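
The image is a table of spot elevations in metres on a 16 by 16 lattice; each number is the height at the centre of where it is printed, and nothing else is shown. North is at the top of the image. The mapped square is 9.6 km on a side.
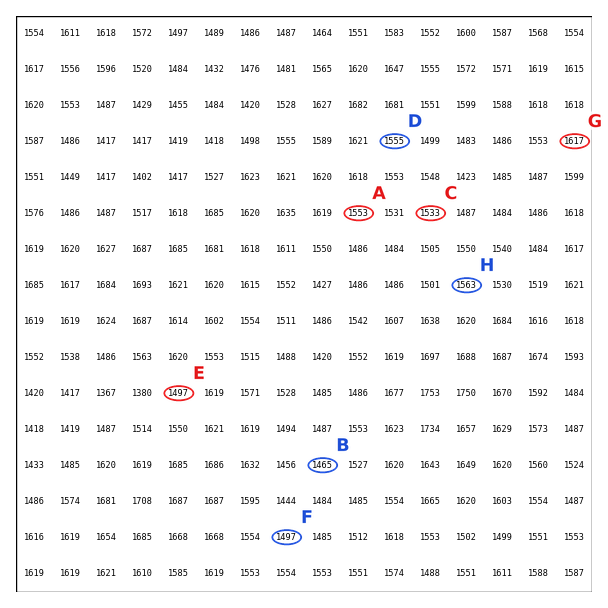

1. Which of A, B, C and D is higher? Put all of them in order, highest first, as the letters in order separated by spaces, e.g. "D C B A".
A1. D A C B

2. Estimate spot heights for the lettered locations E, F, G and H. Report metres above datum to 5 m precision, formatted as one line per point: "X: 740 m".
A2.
E: 1495 m
F: 1495 m
G: 1615 m
H: 1565 m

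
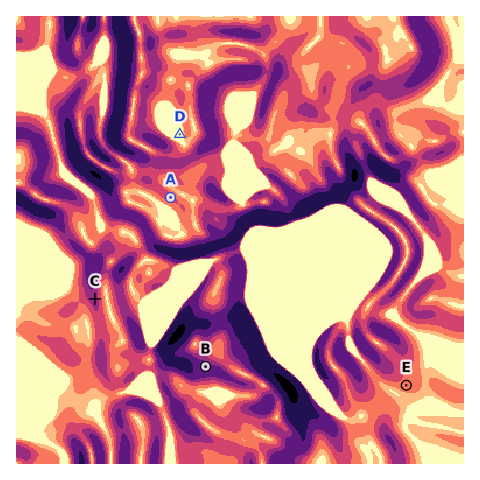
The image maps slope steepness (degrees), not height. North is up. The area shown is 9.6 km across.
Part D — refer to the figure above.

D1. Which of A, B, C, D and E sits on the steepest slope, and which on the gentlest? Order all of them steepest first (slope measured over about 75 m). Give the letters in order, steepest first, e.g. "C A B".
B C A E D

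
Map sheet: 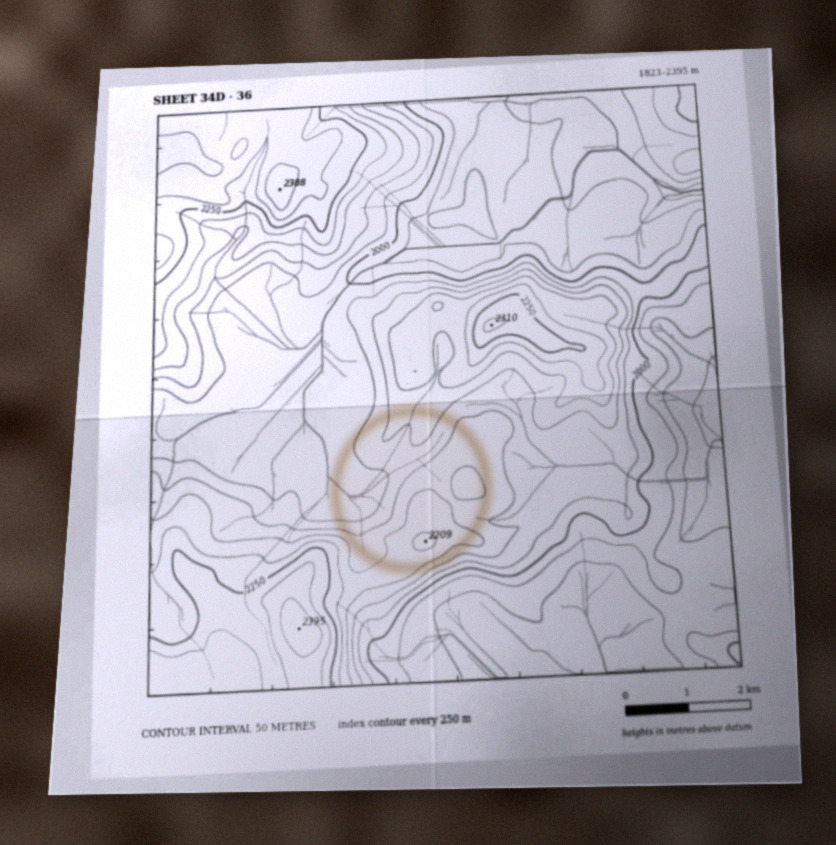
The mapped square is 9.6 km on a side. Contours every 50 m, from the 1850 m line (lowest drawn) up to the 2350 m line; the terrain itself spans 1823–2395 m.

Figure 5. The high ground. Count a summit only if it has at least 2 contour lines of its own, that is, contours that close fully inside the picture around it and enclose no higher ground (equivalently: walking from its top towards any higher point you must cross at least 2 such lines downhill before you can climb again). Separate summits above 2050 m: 1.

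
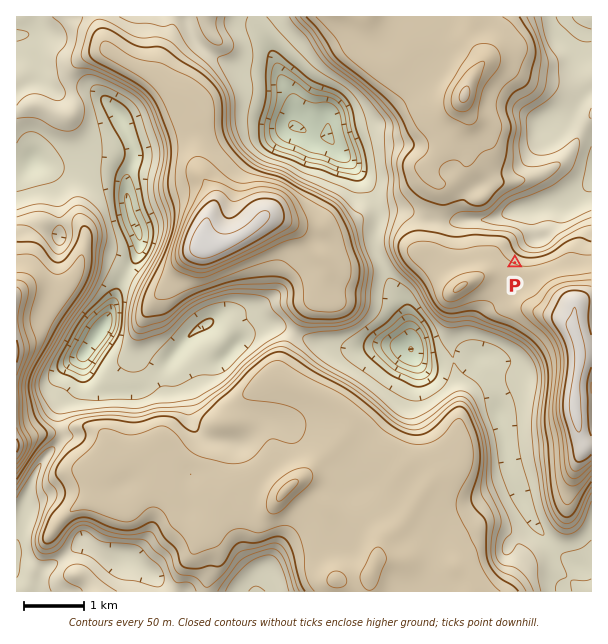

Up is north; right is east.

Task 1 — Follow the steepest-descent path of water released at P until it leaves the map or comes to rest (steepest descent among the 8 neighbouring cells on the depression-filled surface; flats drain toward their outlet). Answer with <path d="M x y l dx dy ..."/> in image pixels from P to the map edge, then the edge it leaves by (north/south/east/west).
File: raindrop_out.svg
<path d="M515 263l19-21 0-33 2-2 3 0 6-3 7 0 2-1 9 0 1-2 3 0 6-4 2 0 16-17"/>
exit: east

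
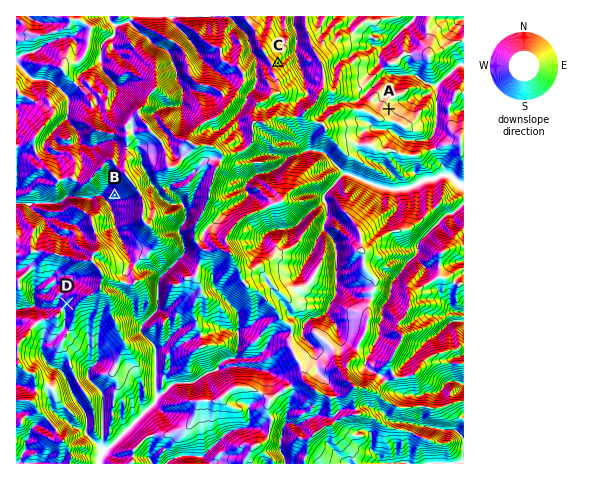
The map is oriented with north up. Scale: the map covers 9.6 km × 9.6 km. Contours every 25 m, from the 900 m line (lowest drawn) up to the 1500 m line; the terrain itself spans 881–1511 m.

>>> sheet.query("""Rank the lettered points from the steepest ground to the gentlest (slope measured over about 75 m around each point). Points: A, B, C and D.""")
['B', 'C', 'D', 'A']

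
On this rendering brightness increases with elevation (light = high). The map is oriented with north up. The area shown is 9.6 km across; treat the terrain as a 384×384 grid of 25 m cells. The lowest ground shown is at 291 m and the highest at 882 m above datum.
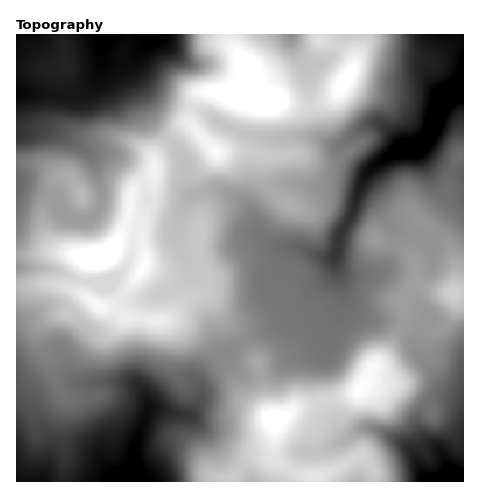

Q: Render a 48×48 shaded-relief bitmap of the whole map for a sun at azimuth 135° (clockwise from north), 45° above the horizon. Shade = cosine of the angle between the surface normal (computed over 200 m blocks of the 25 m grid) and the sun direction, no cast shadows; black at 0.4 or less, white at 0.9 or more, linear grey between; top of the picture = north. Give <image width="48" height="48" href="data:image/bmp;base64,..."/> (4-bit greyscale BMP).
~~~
<image width="48" height="48" href="data:image/bmp;base64,Qk32BAAAAAAAAHYAAAAoAAAAMAAAADAAAAABAAQAAAAAAIAEAAATCwAAEwsAABAAAAAAAAAAAAAAABEREQAiIiIAMzMzAERERABVVVUAZmZmAHd3dwCIiIgAmZmZAKqqqgC7u7sAzMzMAN3d3QDu7u4A////AKqpm7u7y5iZcxNnebuqqYeazLqszd3MzKq5m8u7u6iYdCRneKqaqYd4q7q7zNzMy5q6m7u6u6iIdDRWZomauph3aJqqvMu7uom7qru6u6d4dURFVWiau6qpdmiavMu7qomrq8y7vLdWdlREVVeKzLq7qGeb3czMuomru8zLvMhVZmVVVVaKzcurvLq97tzNzJmqu83czMplZ3ZVZUVpvcuqvO3e/9vN3JmZq8zd3MuHeZdVZkNFesuqq93e/+uszJmZmqvM3MyoirlkVlQzNYmZmbzN7/yrzJmZmambzLupibqGVmVUM1ZmZpu73v7LzJmZqqqqvLupmqqHd3d3VEVDEmm7vN7MzJmZqrvM3cuqq7qYiIiZdmZUECerqqvMzImaqqvN7turvMuZiImqmIiHQASaqZq7zImqqqq97ty7zNyqmHiaqZmYYgBIqqqrzJmqqZms7tzMzd27qYeJmZmZhSAlm6qrzZm7upmazdzMzd3Lu6mZmZmZl1M1iqqrzZmru6mpq8u7zMzLu6qpmZmZmIdmeamazZmJq6mrqaqZq7zLu6qpmZmZmYiIiaqZrKqYiZmaqZmHibu8y6qZmZmZmYiImaqZq6qqmYiImqqYiJq7zLqZmZmZmIh3iamIqpmqmYiIeLy6mZmrzLqZmamYiIh2eJh2iWd4iJqql5zLqZmavLqZmaqod3iHZ5l1Z2Z3iJvdyHrMqpmaq7qpmZqpdomYd4mGZ3iJiIm+/Hi7qZmqmqqpmZqpZXmqiJmXd2d4d2VYzZiqqZqrqqqqmavLdGmqmJmYiERWVDISe6mqmZq8yqqqqrvdk0eqmZmZmERmVEMQOaq7qZm8y6qqu7zesxWJmZmZmVVod3dBJ6q8qYmszLqqu8zf5wJ4mZmZmVV5maqEFqq8uYirzLqZq7vO/CFXiZmZmVV5maumJKqsuoiau7qZmqqs7mFGeJmZmWVpmJunM5qsy6maq6qZmZmr3pIkZ4iZmnZomImXMnqsy7uru7qqmaqr38QSRniImodniZmGQkisy6vMzLu7u7u7zughFFZnmoh2d4iGUyWLypm83Lu7zMzLzv1yASM1inZmZniHZTR6upib3Lqqu7zLrf/pQiECaEREVniIh1VpqpiJu6mZmau7mt//uXQANlVVZneIdlRGmomYiZmZmZrMyZzv7cowFHd3d2ZWVUQ0eZmYiau7u7zN7bm97d2BFHd3dlMzM0VCNomqqrzN3czd7/283d60I2ZmZlQzM0RCFIq7qrvN7cu87//szd3HInZnd3dUQzQyE3q6qqmrzLma3//9zM3aQoiImZl2ZUQyAViZmZmImqh3rv/tzMzclpmZqqqYdlQxAAJFeJmZmphlfP/szLzd25mZqrqYh3UyAAACV5qqqphkSd/+3Lu83YiZmqqpiYZDEBIzRompmZmGNb7+3bqrzIiImaqpiZhUMRV2Z4iIiImpZYzu3cqavIiIiaqoial2QQJ4d3eIhmiqhnre7cqZq5iIiaqpeJmGUQFoiIeJljaql3nO7cqYmg=="/>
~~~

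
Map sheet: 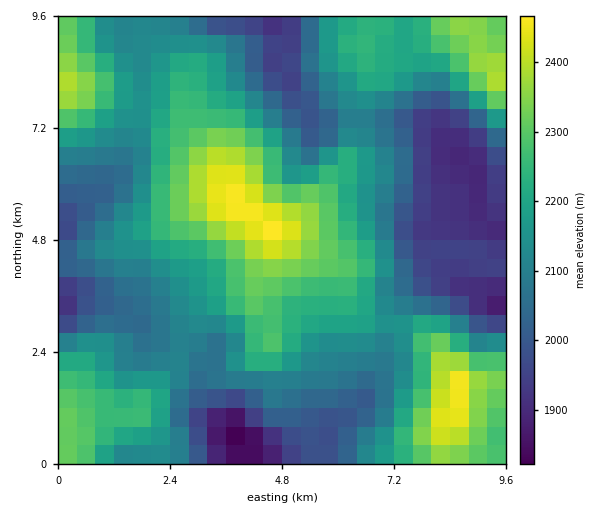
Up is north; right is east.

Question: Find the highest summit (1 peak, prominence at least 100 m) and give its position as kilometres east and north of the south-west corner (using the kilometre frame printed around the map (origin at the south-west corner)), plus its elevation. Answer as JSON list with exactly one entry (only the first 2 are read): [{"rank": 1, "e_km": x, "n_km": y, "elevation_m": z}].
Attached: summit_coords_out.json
[{"rank": 1, "e_km": 8.54, "n_km": 1.71, "elevation_m": 2475}]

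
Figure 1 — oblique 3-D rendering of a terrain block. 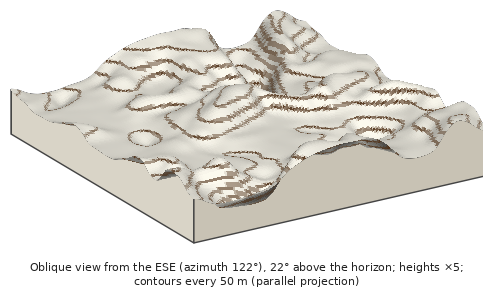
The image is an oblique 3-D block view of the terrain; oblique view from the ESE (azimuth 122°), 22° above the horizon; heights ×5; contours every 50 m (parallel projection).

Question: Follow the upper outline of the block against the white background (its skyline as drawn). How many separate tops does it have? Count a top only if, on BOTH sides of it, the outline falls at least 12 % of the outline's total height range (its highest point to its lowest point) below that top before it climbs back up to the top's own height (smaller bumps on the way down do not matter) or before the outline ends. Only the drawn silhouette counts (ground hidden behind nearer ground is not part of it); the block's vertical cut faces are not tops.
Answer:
2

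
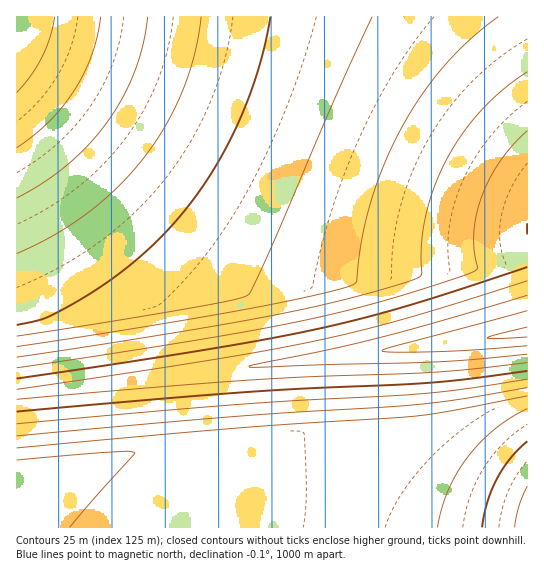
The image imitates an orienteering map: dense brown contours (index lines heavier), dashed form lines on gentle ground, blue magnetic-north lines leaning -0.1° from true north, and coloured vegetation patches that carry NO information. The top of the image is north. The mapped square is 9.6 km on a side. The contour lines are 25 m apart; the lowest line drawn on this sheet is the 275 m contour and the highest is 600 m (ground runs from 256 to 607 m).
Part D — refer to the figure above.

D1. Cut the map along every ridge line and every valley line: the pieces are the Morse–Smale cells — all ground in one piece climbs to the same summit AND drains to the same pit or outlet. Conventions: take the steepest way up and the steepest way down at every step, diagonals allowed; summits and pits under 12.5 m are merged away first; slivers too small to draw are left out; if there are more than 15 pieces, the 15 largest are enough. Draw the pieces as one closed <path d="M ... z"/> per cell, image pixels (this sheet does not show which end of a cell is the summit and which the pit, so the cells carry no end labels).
<path d="M527 16l-510 0-1 378 511-61z"/><path d="M382 351l-363 42-3 2 0 132 334 1 7-34 10-28 18-41z"/><path d="M527 333l-144 18 2 74-14 30-14 39-6 34 177-1z"/>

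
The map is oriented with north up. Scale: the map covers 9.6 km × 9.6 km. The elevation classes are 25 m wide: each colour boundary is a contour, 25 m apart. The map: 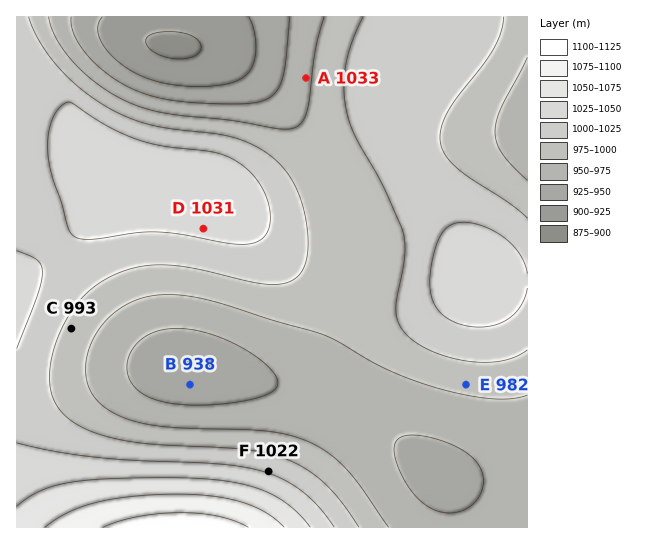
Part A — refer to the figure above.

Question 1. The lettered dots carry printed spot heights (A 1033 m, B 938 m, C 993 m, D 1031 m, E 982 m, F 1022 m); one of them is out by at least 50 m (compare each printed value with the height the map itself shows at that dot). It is A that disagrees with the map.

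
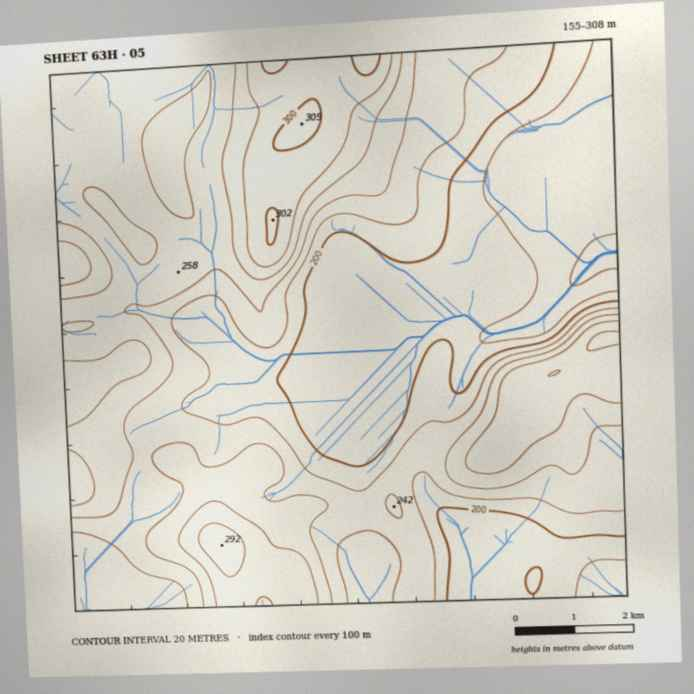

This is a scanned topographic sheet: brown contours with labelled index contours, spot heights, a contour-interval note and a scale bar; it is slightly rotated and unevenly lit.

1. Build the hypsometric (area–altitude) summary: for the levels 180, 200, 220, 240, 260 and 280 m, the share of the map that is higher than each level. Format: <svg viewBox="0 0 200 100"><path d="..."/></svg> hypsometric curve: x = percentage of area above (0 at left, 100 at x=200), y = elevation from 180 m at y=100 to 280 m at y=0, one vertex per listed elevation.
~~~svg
<svg viewBox="0 0 200 100"><path d="M184 100l-36-20-30-20-39-20-44-20-22-20"/></svg>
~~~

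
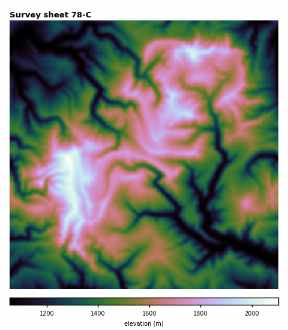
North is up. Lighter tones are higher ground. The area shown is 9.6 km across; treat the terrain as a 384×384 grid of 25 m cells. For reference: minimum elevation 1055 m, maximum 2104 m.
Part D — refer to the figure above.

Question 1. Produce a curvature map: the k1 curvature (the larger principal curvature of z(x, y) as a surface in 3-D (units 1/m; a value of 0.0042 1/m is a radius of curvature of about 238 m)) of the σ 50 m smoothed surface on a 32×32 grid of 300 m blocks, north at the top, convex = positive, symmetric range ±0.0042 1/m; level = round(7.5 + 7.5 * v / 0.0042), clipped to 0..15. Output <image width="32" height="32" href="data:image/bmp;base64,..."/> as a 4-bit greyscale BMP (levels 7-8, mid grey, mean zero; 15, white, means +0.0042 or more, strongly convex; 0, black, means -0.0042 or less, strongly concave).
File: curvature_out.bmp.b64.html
<image width="32" height="32" href="data:image/bmp;base64,Qk12AgAAAAAAAHYAAAAoAAAAIAAAACAAAAABAAQAAAAAAAACAAATCwAAEwsAABAAAAAAAAAAAAAAABEREQAiIiIAMzMzAERERABVVVUAZmZmAHd3dwCIiIgAmZmZAKqqqgC7u7sAzMzMAN3d3QDu7u4A////ALmnjaqrmejOvcrJqdrKiozMmsrPnJ3qy5q5zOu6iZm+rNqZ6oz7u72IjJ2t2Yzfy/isq8mvm8uLy8iq287uyoerqJyd+Ky7uJqbvu+X6oeZ7e7M77zMq6qLq72q+pqLzq3O2fy4uKrLqou5z4tvzsjPjYr664icm7q7ivj/3o+9qbqo7evZqrrJuc7YmpurmbzuuZ+NvKqsm7+ejbqbu7v8vbqOnp94uar57MrMm9ms6cutrbmLt6vejMyPmqiqnd3vrLy5mdibqu6Xzby4m8yev928vKnO//zfmc+NqZrZn5y9zKm5uZqe+vm6yeyd27nLm9ypr7rf/ImKydq9ubr+yY6e28rPud3u/+vKyNysy/ufia293IyceIjqnqeq28+Kr5vJqbmcnM3+vqy9qb3KzJ+umrjMm7ireqqsjv2bnPvs+eydvdrJut/+nK6M+p6Omrqd39rq2qyrmdraqIu7rojLn7ybnsmui7q/vf/qqcuJqr+73v3a3rusiuxpqbjKm4vNn5rtquicnKh/zbmZmrudi/mJ6q26isq7foyqi9uZzH3L2+3Lq5moq46sicqLvLncy8rJ+K2sx4qMrZyXuYiZt5u5u/qb7+//7r6biKjJ3f7tnpmv7afZnai9yLeJrZuPrfq6moqGyKuo+vjaiYzMuqqsy76sq8nL25qe"/>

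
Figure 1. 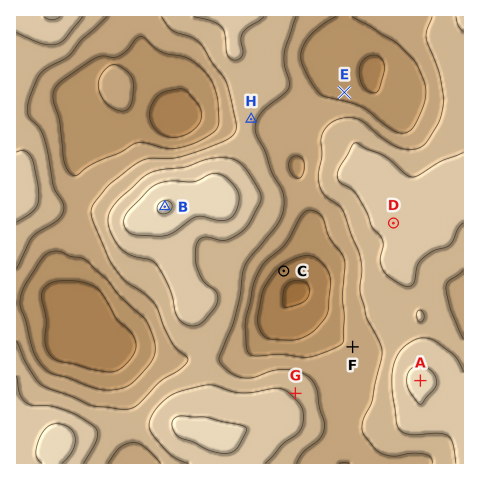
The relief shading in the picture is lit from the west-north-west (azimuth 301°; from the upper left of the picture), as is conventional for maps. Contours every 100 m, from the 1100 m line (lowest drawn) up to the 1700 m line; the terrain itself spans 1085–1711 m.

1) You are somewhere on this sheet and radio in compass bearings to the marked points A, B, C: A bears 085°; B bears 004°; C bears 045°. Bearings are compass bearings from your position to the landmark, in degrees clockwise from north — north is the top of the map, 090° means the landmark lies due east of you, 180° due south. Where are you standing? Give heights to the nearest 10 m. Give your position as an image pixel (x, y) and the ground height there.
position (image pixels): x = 151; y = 404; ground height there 1450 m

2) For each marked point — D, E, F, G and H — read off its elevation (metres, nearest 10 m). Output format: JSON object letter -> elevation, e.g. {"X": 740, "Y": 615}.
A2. {"D": 1530, "E": 1270, "F": 1310, "G": 1480, "H": 1420}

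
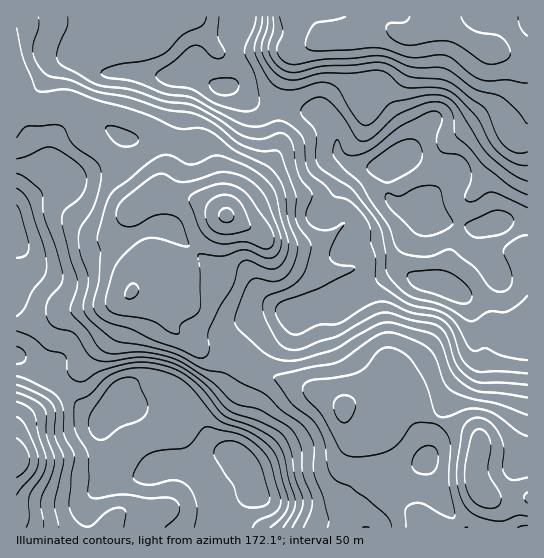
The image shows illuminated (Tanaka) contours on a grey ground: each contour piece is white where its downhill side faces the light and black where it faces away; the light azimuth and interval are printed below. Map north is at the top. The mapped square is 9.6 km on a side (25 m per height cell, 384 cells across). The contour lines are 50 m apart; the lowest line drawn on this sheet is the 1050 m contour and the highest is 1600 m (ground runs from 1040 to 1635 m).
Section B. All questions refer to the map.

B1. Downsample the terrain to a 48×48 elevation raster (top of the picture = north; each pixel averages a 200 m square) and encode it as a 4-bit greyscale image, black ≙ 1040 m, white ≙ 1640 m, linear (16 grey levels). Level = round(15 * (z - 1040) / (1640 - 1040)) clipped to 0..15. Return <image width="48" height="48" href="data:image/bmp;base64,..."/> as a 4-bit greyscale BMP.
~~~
<image width="48" height="48" href="data:image/bmp;base64,Qk32BAAAAAAAAHYAAAAoAAAAMAAAADAAAAABAAQAAAAAAIAEAAATCwAAEwsAABAAAAAAAAAAAAAAABEREQAiIiIAMzMzAERERABVVVUAZmZmAHd3dwCIiIgAmZmZAKqqqgC7u7sAzMzMAN3d3QDu7u4A////AGeJmqqqq7vM3d3d3LqXdmZmZUMzREMzNGeJqruqq7u8zd3e7duYdmZmVURERDIiImeJq7u7u7u83d7u7tyodmZVVUREQyESIleJq7zMzMzM3d7u/tuYdlVVVVVVQxESIlZ4q7zM3d3d3e7v/sqXZVVVVVVVQhESM0VomrzMzd3d3e7v7cqHZVVVVVVVQhEjMzRomrzMzd3d3u7/7bqHZURERVVlQxEjM0Vom8zMzM3d3e7u3LmHZUMzRFVVQxEjM0V5q83czMzM3d7dy6mHZDMzNERVQyEjRFZ5rM3d3MzMzdzLqZh2VDMzM0REQyIjRFZ5rM3u3dzMzMqZmHdlQzMzM0RERDNEVWeJq83u7dzMzKmIh2ZUQzMzMzNEREVVZoiau7ze7czMy5h3dmVEMzMzMzNFVWZmd5q7u7vN3czMuYd2ZlVERDMzMzNFVniIiLu7qqq8zMy6l3dmVVVVRERERERFZ4mZmbu7qqmaqqqYdmZlZmZmZVVERERVeJqqqsuqqpiIiIdmVVZmZ3d3dmVUREVWeaqqu7uqqZh3ZmVURWZmd4iIh3ZlRVVmiaq7u6qpmYdmVVRERWZnd4mZmId2ZmZ3iru7u6qZiHZVRERERFZneJqpmZmHd3iJq8u7u6qZh2VEMzRERFZneJqqmqmYiJqqvMzMu7qZiGVDMzMzRFVneImZmaqpmrvM3dzMzLqpmHVDMzMzRFVmd3iJmZqqq83d3dzd3LuqmHZDMzMzRFVWZmeImZmqvN3d3c3d3Lu6mGZUMzMzREVWZVZ4mZmavN3dzN3d3Mu5h2VUQzNERERFREV4iZmavN3d3d3dzMuph2VVRERERDMzMjV4iZqqvd7t3e7d3Muph2VVREREQyIiIjZ4mZmqze7u7u7u3cuYh2ZUREREMhARI0aJmZmrze7u7u7+7bqYh3ZUM0REMhABI1eJqpms3u//7t7u7bqYiHZUQzMzMhESNFeJqqq97u/+7d3d3KqZiIdlRDMzMyIjRGeJqrvN7u7u7d3cy5mZmIdmVERERDM0RWeaq8ze7u7u7dzMupiJmIdmZVRFVURFVniavM3u7u7u7ty7qYiIiHZmZlVVVVVWd3ibzd3e//7t3cu6mHiId2ZmZmZmZmZ3iIirzdzN7u7tzMuoh3d3dmZndmZmZmeJmZmrzdy83u7dzLqYd2d3ZmZnZmZnd3iaqqq7zcu7zd3dy6mHd2ZmZmZmZmd3eJq7u7u8zMuqvM3dy6mHdmZmZmZmd3iImrvMy7u8zLqqq7vMuph3dmZmZmd4iJqqu83cy7u7u6qqqqqqqYd2ZmZ3d4mZqqvMzN3cy6qquqqqqZmZh2ZmZWeIiZqqu7zMzM3cupiJmZmZmYd3dlVVVWeJmqqqqrvMzMzMuYd3d3iIh2ZmZVRERWiJmqmaqqq7zLzLqHZmZmZmZVVVVERERXiJmZmqqqqru7zMqHZlVVVVVERERERERXeImZmqqqqqq7zMuXZlVVVUREQzREREVXeImZmqqqqqqrzcuXZlVVVUREQzNEREVQ=="/>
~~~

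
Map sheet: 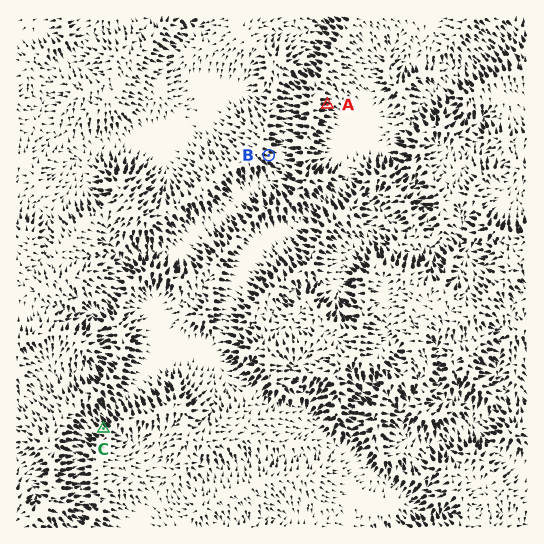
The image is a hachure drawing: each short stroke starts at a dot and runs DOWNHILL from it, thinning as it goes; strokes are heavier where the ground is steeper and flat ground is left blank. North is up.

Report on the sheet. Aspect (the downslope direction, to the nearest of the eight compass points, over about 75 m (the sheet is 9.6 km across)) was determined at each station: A E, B E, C NW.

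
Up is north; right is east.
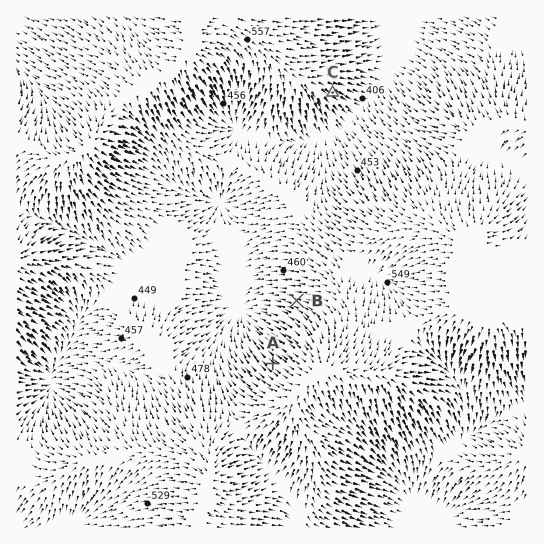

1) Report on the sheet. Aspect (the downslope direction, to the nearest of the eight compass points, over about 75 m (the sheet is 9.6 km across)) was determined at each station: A NW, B W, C SE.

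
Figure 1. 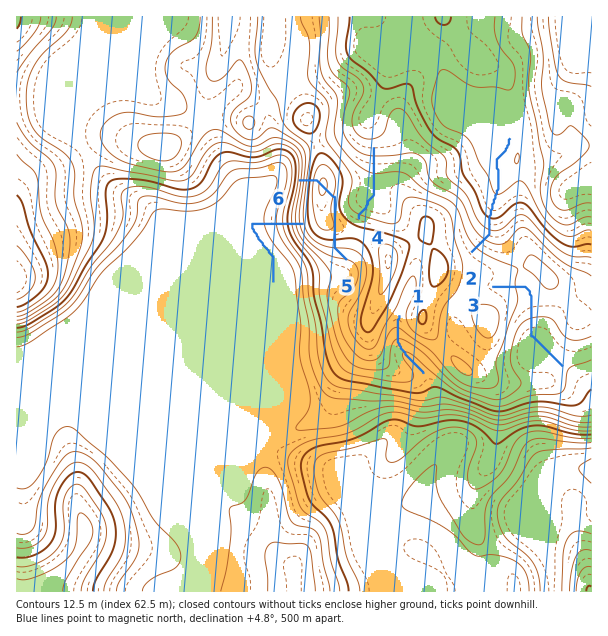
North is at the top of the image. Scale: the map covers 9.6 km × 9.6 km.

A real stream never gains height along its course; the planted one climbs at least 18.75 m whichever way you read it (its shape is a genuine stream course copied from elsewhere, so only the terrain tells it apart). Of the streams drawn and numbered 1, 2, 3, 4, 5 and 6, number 5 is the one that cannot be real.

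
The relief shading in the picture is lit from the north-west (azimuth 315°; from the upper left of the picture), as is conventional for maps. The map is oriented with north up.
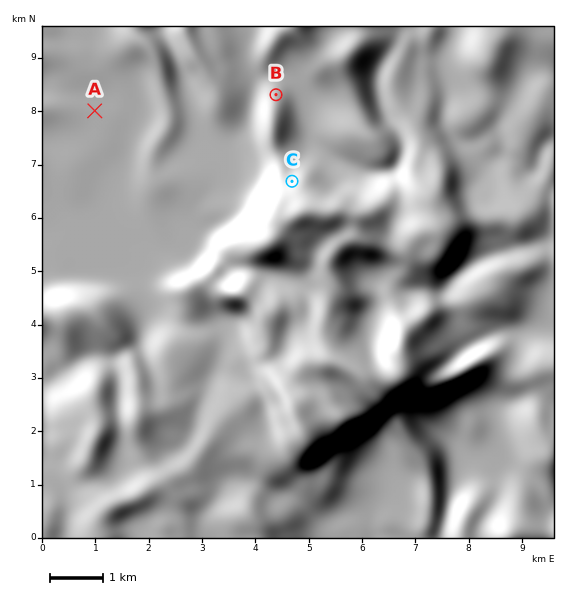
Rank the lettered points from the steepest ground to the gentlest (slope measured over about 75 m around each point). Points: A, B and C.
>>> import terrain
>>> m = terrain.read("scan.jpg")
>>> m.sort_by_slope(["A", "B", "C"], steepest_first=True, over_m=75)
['C', 'B', 'A']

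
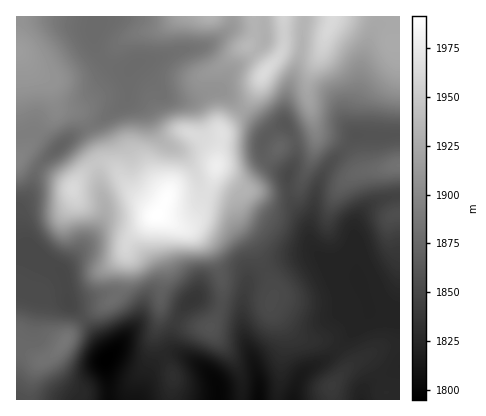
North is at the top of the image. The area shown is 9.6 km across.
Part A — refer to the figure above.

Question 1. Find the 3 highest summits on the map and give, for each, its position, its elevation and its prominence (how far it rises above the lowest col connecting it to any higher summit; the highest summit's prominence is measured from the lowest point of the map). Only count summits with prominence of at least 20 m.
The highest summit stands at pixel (156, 216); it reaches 1991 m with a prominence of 196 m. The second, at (264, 72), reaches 1963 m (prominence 43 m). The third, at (64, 342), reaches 1886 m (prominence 29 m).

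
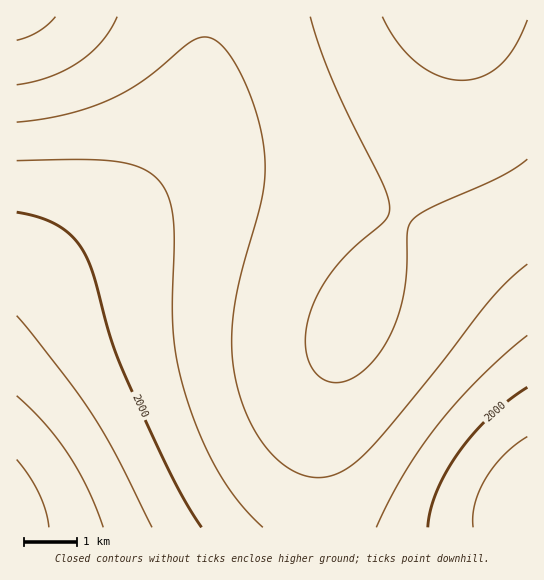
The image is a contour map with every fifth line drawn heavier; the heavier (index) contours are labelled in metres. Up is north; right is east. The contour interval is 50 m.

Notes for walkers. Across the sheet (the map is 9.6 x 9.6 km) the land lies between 1830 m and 2230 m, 2080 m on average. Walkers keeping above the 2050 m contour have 63.9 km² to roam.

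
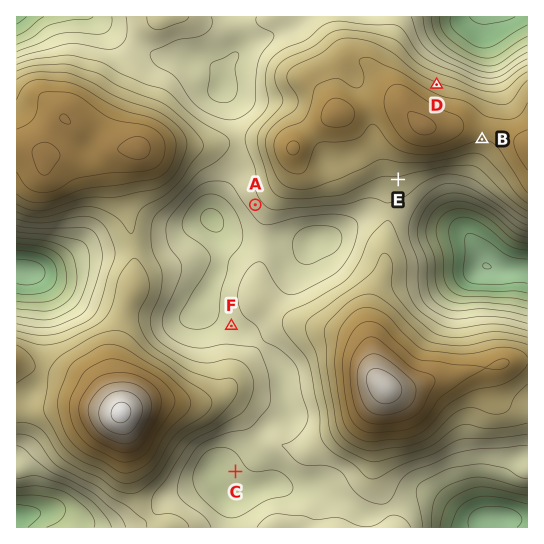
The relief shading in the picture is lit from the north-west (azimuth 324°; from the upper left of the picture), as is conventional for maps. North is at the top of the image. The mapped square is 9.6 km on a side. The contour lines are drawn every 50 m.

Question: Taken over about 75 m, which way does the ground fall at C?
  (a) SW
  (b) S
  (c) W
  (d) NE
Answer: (a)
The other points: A SW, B S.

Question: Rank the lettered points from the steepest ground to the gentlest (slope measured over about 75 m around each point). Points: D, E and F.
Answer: D E F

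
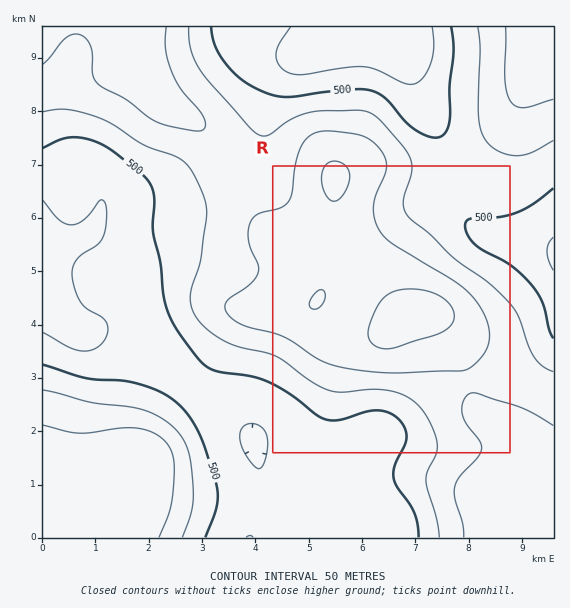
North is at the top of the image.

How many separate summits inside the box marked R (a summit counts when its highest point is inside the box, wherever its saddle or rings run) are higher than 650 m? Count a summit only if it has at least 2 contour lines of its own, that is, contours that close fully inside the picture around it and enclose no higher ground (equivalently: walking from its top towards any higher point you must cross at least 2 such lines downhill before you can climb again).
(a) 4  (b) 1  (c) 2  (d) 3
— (b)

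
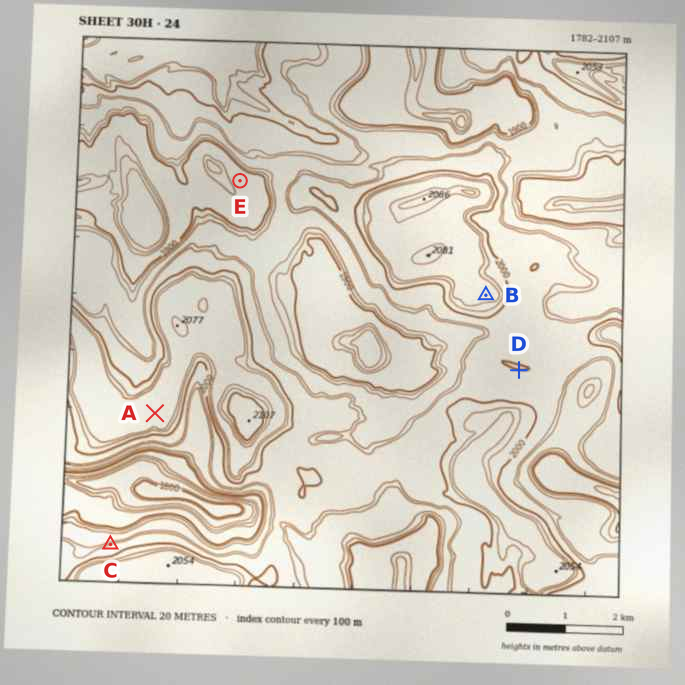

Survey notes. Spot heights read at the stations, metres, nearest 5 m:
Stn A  2055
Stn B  2050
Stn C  1985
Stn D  2000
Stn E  1890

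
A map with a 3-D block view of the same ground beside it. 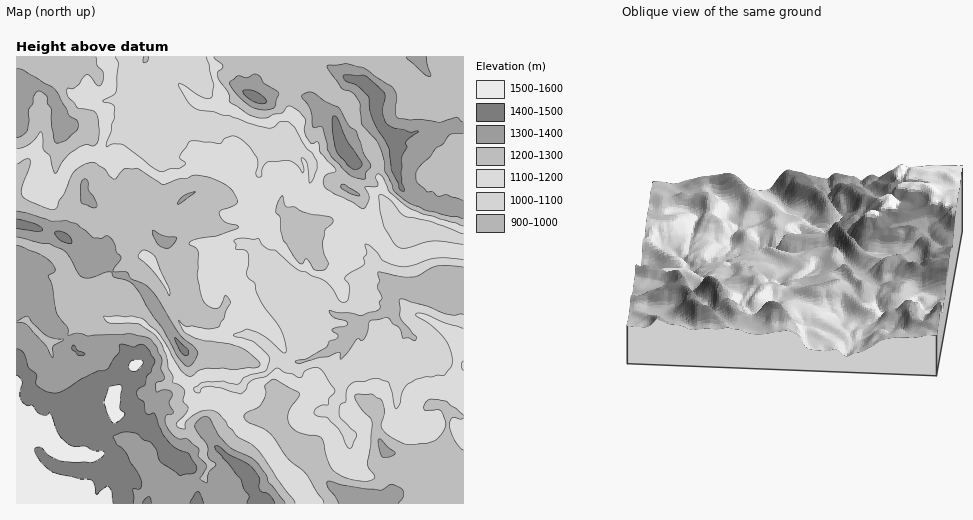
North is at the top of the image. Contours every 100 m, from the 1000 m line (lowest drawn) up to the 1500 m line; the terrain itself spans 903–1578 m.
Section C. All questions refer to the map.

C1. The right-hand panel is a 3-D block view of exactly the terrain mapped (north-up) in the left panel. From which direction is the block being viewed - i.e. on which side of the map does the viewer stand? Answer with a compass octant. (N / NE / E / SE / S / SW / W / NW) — N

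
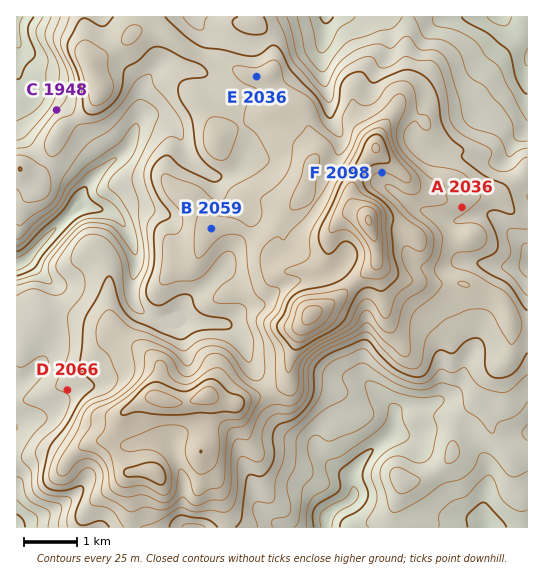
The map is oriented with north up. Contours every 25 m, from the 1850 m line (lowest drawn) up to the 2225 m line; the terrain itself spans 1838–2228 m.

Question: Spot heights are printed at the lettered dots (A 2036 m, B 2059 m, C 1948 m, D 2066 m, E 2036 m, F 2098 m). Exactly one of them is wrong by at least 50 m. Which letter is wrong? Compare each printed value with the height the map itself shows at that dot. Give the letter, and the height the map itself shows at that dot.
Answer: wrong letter D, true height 1978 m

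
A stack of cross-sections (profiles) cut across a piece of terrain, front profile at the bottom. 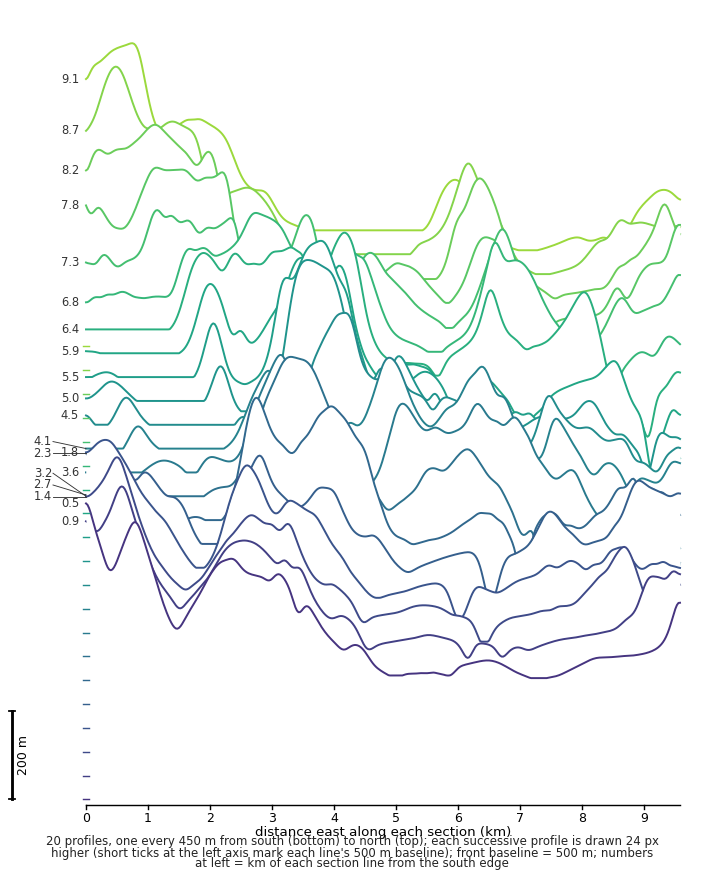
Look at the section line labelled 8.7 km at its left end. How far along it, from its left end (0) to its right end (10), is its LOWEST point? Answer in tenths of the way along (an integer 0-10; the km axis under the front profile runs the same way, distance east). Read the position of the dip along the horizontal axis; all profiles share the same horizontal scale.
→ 8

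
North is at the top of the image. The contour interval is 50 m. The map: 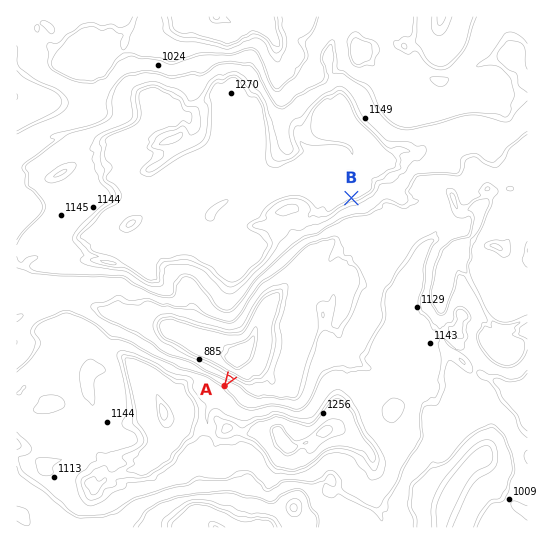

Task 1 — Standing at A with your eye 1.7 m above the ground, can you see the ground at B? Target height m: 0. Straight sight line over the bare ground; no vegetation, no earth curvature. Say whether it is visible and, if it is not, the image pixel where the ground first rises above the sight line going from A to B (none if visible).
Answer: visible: true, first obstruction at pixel None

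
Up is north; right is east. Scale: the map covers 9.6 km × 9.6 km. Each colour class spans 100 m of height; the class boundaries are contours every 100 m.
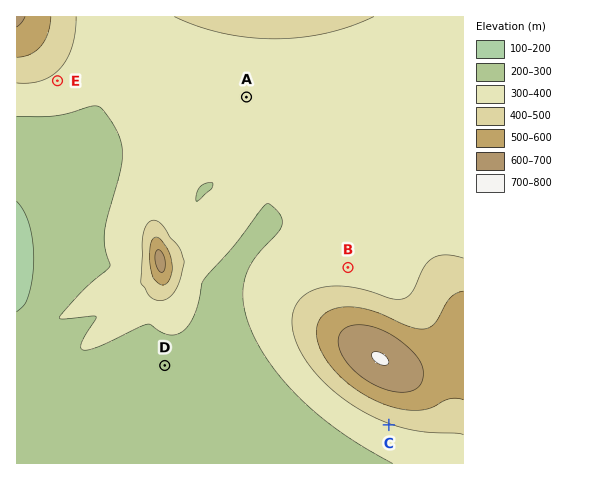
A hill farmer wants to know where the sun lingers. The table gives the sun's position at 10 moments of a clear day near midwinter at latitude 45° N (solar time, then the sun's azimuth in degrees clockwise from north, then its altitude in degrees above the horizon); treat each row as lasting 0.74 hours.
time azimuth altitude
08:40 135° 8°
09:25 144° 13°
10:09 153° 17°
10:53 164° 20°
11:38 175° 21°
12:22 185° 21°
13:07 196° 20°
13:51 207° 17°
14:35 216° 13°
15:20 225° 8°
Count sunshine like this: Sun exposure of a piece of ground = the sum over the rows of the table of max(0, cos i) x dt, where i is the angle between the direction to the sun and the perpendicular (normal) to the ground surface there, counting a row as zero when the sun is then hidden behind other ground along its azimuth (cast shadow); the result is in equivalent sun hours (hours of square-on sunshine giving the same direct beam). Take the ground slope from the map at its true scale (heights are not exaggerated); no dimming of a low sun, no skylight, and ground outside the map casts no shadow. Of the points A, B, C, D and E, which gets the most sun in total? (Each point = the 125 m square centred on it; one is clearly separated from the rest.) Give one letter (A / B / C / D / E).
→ C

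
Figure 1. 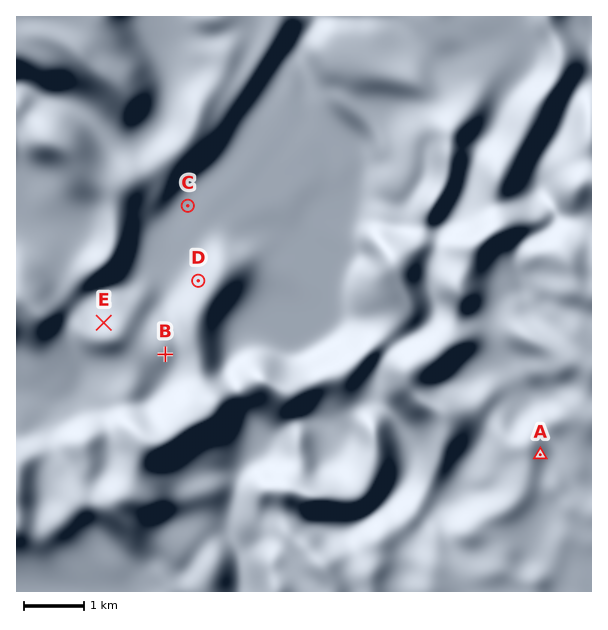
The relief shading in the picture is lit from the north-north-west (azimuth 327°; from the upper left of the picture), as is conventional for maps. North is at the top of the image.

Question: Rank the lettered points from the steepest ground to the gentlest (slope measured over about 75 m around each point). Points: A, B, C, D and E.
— D E A B C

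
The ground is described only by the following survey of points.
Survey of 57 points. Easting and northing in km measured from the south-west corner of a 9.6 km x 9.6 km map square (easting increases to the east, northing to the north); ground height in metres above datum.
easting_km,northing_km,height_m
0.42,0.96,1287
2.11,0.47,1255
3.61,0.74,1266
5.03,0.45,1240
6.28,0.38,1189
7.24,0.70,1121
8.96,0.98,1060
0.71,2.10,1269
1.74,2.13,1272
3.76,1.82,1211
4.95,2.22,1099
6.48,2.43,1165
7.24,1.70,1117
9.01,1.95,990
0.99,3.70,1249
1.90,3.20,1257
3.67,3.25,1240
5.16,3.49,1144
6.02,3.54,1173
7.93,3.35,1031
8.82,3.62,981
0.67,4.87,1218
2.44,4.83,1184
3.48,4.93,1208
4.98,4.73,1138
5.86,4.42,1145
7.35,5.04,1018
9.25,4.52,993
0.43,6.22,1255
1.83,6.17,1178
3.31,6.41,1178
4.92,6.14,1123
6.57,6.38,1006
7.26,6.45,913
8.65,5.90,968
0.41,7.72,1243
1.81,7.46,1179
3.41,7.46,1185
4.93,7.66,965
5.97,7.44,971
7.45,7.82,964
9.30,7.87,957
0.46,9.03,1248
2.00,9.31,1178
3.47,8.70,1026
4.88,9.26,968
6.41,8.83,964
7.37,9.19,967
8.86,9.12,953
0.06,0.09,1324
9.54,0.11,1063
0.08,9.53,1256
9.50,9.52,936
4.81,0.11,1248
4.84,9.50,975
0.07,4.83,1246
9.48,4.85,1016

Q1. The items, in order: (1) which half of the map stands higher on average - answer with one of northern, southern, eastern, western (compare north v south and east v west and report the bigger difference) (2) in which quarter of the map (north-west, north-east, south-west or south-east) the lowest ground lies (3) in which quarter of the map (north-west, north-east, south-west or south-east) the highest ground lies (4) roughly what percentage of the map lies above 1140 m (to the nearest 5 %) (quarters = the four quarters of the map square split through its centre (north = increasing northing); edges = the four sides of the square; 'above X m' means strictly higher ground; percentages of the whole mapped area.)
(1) Taken as a whole, the western half is higher than the eastern.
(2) The lowest point lies in the north-east quarter of the map.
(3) Look to the south-west quarter for the highest ground.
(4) Ground above 1140 m makes up about 50 % of the sheet.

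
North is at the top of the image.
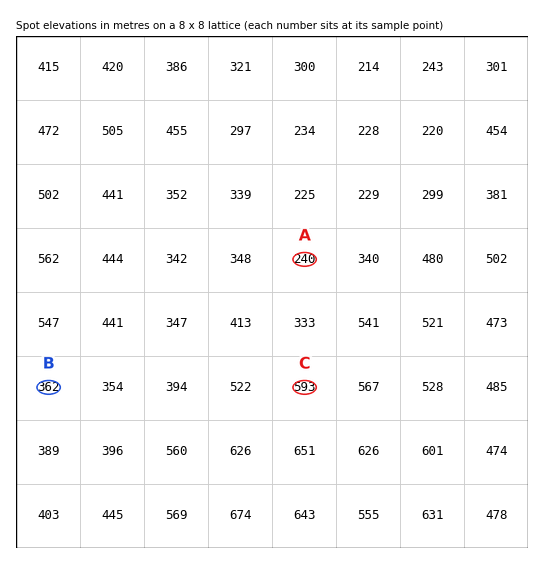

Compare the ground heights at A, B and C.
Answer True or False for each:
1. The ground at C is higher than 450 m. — True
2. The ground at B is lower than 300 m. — False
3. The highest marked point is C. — True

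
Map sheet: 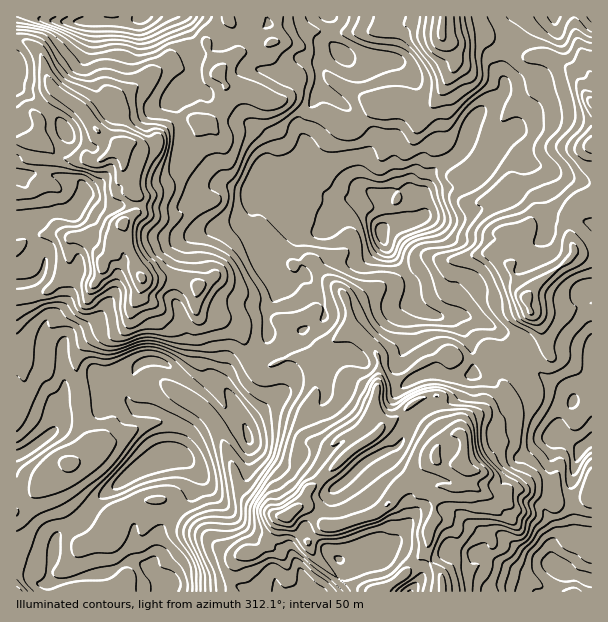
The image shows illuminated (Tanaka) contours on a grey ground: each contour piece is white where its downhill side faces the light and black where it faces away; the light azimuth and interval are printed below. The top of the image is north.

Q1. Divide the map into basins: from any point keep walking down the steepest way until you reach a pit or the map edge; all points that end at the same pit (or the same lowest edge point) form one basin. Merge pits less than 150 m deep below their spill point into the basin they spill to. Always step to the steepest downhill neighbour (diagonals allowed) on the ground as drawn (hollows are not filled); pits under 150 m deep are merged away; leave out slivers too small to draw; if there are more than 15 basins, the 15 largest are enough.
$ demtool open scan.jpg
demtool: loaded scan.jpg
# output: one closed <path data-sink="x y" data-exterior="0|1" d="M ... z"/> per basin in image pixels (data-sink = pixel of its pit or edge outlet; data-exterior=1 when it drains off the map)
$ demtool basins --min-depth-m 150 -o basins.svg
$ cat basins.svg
<path data-sink="381 233" data-exterior="0" d="M591 16l-363 0 0 5-22 21 0 5 12 19 0 8 8 12-2 18-2 6-13 12-23-2-16 6-10 9-4 9-7 4-20-4-7 6-2-27 2-16-4-9-7-4-7 12-17 10-13-13-22-16-4-7-8-27-11-10-13-2 0 256 26-3 6-4 18-17 4-15 0-18 5-4 11 4 21 18 3-6 2-13 11-16 4 19 13 34 3 2 37 0 18 8-2 8 2 18 23 6 13 7 7 7 6 19 10 15 12 1 19-9 15 0 11 3 2 31-10 16 0 12 4 12 7 10 9 4 6 0 9-8 4-2 10 11-38 37-10 7-5 12-6 7-18 9-6 15-9 14-9 5-12 1-6 6-6 22 3 10 208 0 1-13 2-2 27-7 13-12 8-12 1-4-7-15 1-20-3-12-12-10-3-14-7-7 2-12-2-23 6-9 9-5 18 0 8-3 8-17 8-7 10-4-12-21-5-18 12-25 7-8 33 0 28-10z"/><path data-sink="167 458" data-exterior="0" d="M123 223l-11 16-2 13-3 6-21-18-11-4-5 4 0 18-4 15-18 17-32 9 0 292 215 1-1-10 6-22 6-6 12-1 9-5 9-14 6-15 18-9 6-7 5-12 10-7 38-37-10-11-4 2-9 8-6 0-9-4-7-10-4-12 0-12 10-16-2-31-11-3-15 0-19 9-12-1-10-15-6-19-7-7-13-7-23-6-2-18 2-8-18-8-37 0-3-2-13-34z"/><path data-sink="141 17" data-exterior="1" d="M227 16l-210 0-1 23 13 4 11 10 8 27 4 7 22 16 13 13 17-10 7-12 5 2 6 11-2 16 0 17 2 7 12-3 9 4 6 0 7-4 4-9 10-9 16-6 23 2 13-12 2-6 2-18-8-12 0-8-7-10-5-14 22-21z"/><path data-sink="581 449" data-exterior="0" d="M591 302l-27 10-31 0-1 2 10 16 5 20-5 5-24 11 11 18-10 4-8 7-8 17-8 3-18 0-9 5-5 6-1 9 2 6 0 11-2 12 7 7 3 14 8 7 17 7 7 0 6-9 8-2 25 6 9 0 2 6 4 2 18 0 9-3 7-7z"/><path data-sink="564 570" data-exterior="0" d="M518 488l-8 2-6 9-7 0-15-5 5 13-1 20 7 16-9 15-8 8-8 5-7 0-17 6-2 2 1 13 149-1 0-97-7 5-9 3-18 0-4-2-2-6-9 0z"/>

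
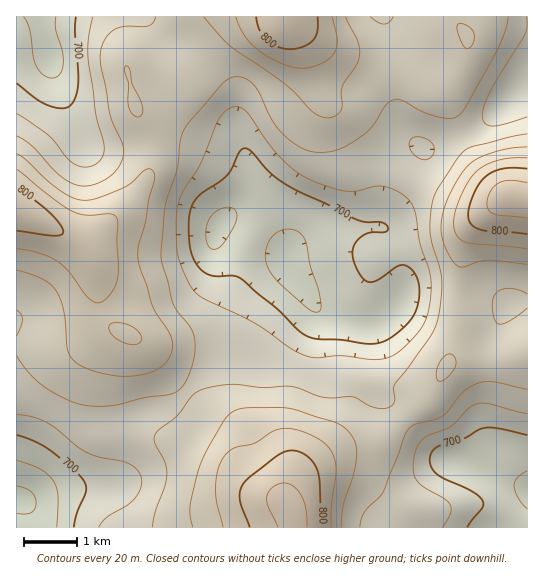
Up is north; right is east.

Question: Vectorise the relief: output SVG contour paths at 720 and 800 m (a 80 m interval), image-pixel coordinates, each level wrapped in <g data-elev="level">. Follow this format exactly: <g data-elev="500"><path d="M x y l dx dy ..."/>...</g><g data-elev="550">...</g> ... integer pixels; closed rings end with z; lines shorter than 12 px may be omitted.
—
<g data-elev="720"><path d="M442 527l8-13 1-5-1-4-7-7-22-13-5-6-2-5 0-17 6-15 7-6 24-10 17-17 9-5 12 0 38 10"/><path d="M17 414l14 3 12 4 12 7 22 18 9 6 13 5 27 5 7 4 5 5 3 6 1 6-5 13-10 9-21 13-7 9"/><path d="M370 359l-29-3-27 2-12-4-13-7-36-25-51-24-7-6-5-7-9-19-4-13-1-30 2-17 5-15 18-29 17-41 5-8 6-4 8-2 8 3 33 45 14 14 14 9 20 8 20 5 11 0 20-5 9 1 16 7 10 11 4 10 4 30 11 32 0 17-3 20-9 17-20 20-13 7z"/><path d="M422 159l-7-4-5-6-1-7 5-5 5 0 7 2 5 3 3 4 0 5-2 6-5 2z"/><path d="M527 117l-22 7-12 2-8-3-3-8 2-10 7-16 34-55 2-8 0-9"/><path d="M93 17l-5 21 0 17 8 59 8 31 0 8-3 7-6 4-6 3-7 0-7-2-8-7-18-23-32-21"/></g><g data-elev="800"><path d="M321 527l-1-45-3-13-4-7-7-7-7-3-8-2-8 2-8 5-26 21-7 8-2 7 0 8 10 26"/><path d="M17 231l37 5 7-1 2-4-4-8-9-10-33-26"/><path d="M527 169l-24 0-9 2-7 4-7 7-5 9-5 14-2 10 3 9 8 5 48 5"/><path d="M256 17l3 13 7 9 11 7 13 3 13-2 11-8 4-9 0-13"/></g>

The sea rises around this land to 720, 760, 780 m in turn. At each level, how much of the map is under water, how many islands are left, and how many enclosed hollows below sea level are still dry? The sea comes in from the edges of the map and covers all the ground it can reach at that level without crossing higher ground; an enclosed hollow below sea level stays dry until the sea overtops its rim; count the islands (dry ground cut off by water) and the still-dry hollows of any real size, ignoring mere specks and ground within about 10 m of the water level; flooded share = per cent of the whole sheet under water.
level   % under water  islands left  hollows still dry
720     13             0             1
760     78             0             0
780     90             0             0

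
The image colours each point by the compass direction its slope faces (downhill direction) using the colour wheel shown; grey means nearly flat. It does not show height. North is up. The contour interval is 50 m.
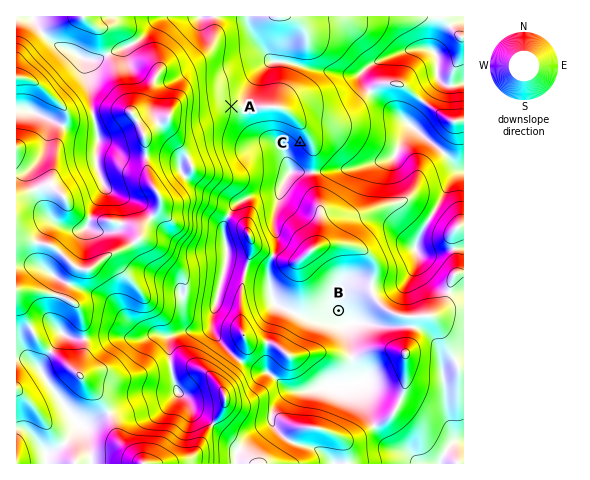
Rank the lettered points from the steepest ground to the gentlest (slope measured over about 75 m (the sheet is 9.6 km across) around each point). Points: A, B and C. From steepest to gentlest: C A B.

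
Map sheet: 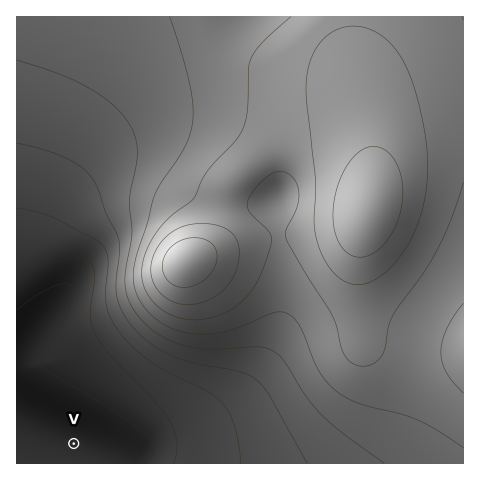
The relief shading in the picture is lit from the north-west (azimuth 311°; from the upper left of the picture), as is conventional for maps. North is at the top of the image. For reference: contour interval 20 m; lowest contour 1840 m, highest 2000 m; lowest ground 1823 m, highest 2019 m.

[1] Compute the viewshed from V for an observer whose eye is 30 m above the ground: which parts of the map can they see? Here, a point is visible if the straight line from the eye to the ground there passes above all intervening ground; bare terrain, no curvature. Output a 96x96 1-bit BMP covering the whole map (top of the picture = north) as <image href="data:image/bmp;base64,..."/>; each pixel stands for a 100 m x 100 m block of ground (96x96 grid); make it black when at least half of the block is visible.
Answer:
<image width="96" height="96" href="data:image/bmp;base64,Qk2+BAAAAAAAAD4AAAAoAAAAYAAAAGAAAAABAAEAAAAAAIAEAAATCwAAEwsAAAIAAAAAAAAA////AAAAAAD/////////////////////////////////////////////4P//////////////wD//////////////gB//////////////AA/////////////+AAf////////////8AAP////////////4AAP////////////4AAH////////////wAAD////////////wAAD////////////gAAD////////////gAAD////////////AAAD////////////AAAD////////////AAAD///////////+AAAD///////////+AAAD///////////+AAAD///////////8AAADP//////////8AAACB//////////8AAACB//////////4AAACA//////////4AAACAf/////////4AAACAP/////////wAAACAH/////+f//wAAADAH/////4D//wAAADAD/////wB//wAAADgB/////AAf/wAAADwA////+AAP/4AAAD4A////8AAH/4AAAD8Af///4AAD/4AAAD+Af///wAAB/8AAAD/AP///gAAA/8AAAD/gP///gAAAf+AAAD/4P///AAAAf+AAAD/+P//+AAAAP+AAAD/////8AAAAH+AAAD/////4AAAAH/AAAD/////wAAAAD/AAAD////+AAAAAD/AAAD///4AAAAAAB/AAAD///4AAAAAAB/AAAD///4AAAAAAA/AAAD///8AAAAAAA/AAAD///8AAAAAAAfAAAD///+AAAAAAAfAAAD///+AAAAAAAOAAAD///+AAAAAAAGAAAD////AAAAAAACAAAD////AAAAAAAAAAAD////AAAAAAAAAAAD////gAAAAAAAAAAD///+AAAAAAAAAAAD///4AAAAAAAAAAAD///gAAAAAAAAAAAD///gAAAAAAAAAAAD///gAAAAAAAAAAAD///gAAAAAAAAAAAD///gAAAAAAAAAAAD///gAAAAAAAAAAAD///gAAAAAAAAAAAD///gAAAAAAAAAAAD///wAAAAAAAAAAAD///wAAAAAAAAAAAD///wAAAAAAAAAAAD///wAAAAAAAAAAAD///4AAAAAAAAAAAD///4AAAAAAAAAAAD///4AAAAAAAAAAAD///4AAAAAAAAAAAD///8AAAAAAAAAAAD///8AAAAAAAAAAAD///8AAAAAAAAAAAD///8AAAAAAAAAAAD///+AAAAAAAAAAAD///+AAAAAAAAAAAD///+AAAAAAAAAAAD///+AAAAAAAAAAAD////AAAAAAAAAAAD////AAAAAAAAAAAD////AAAAAAAAAAAD////AAAAAAAAAAAD////AAAAAAAAAAAD///8AAAAAAAAAAAD///4AAAAAAAAAAAD///gAAAAAAAAAAAD///AAAAAAAAAAAAD//8AAAAAAAAAAAAD//wAAAAAAAAAAAAD//AAAAAAAAAAAAAD/8AAAAAAAAAAAAAD/gAAAAAAAAAAAAAD8AAAAAAAAAAAAAAA="/>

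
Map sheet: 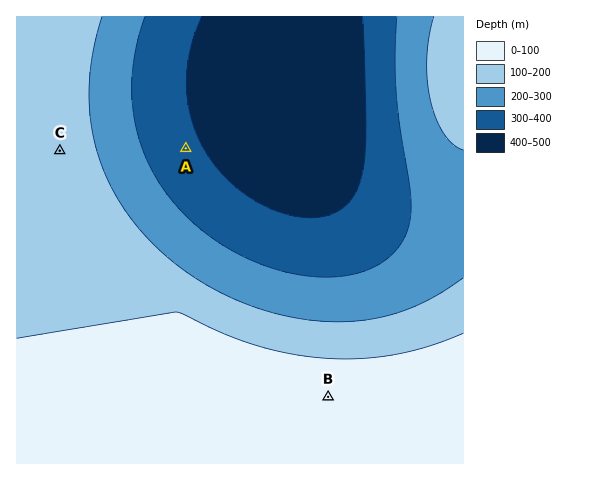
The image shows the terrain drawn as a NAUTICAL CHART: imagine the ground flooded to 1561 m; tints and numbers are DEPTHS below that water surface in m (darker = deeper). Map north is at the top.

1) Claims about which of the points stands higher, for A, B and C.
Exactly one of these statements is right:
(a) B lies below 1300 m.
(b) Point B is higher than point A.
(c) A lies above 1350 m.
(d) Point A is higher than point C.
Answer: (b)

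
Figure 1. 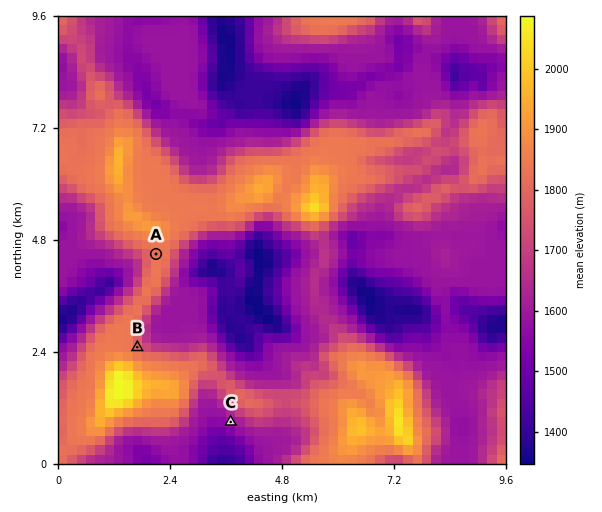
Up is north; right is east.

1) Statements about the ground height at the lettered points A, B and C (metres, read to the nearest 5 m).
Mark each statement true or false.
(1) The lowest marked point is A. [false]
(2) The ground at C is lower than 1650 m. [true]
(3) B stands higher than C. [true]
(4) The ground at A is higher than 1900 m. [false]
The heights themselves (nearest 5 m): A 1830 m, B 1800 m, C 1585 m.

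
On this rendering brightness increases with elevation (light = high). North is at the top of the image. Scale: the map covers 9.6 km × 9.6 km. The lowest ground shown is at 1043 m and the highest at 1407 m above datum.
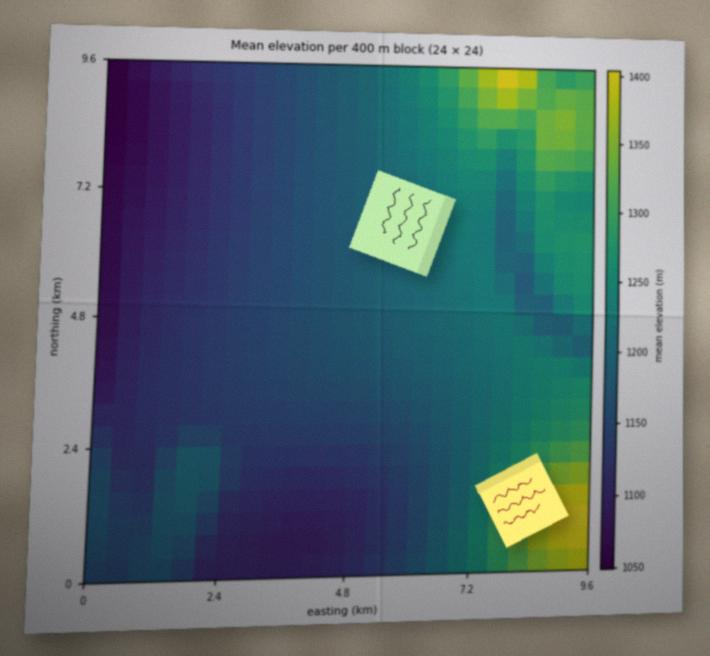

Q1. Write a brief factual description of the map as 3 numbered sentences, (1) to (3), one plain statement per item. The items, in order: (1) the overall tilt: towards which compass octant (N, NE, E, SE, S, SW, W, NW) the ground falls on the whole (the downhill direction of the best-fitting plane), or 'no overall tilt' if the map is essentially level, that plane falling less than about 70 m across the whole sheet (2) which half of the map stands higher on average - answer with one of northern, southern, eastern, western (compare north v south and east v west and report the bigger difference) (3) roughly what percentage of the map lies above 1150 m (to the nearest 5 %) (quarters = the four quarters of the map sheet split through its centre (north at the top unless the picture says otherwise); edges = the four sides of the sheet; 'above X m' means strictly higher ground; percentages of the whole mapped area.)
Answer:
(1) On the whole the ground falls towards the west.
(2) The eastern half stands higher on average than the western half.
(3) Ground above 1150 m makes up about 65 % of the sheet.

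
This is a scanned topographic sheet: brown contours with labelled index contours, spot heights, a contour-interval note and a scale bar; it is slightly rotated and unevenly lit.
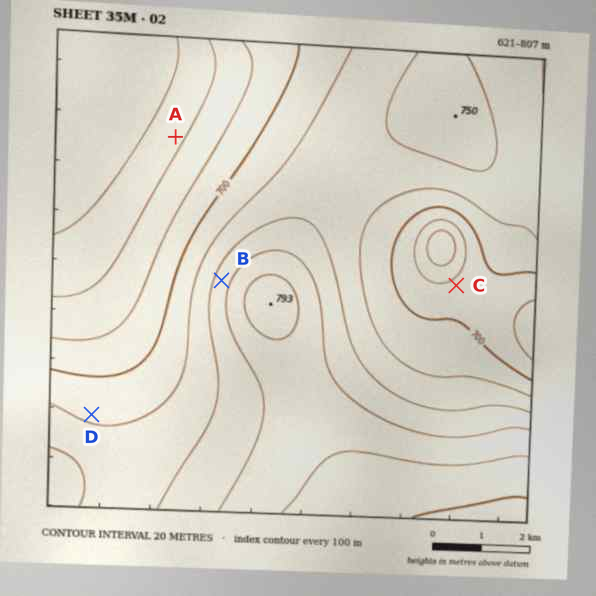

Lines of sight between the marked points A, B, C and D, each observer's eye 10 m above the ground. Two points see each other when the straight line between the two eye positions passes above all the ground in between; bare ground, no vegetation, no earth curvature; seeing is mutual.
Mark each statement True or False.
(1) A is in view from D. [True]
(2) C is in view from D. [False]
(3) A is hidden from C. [True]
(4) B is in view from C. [False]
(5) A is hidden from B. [False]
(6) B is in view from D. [True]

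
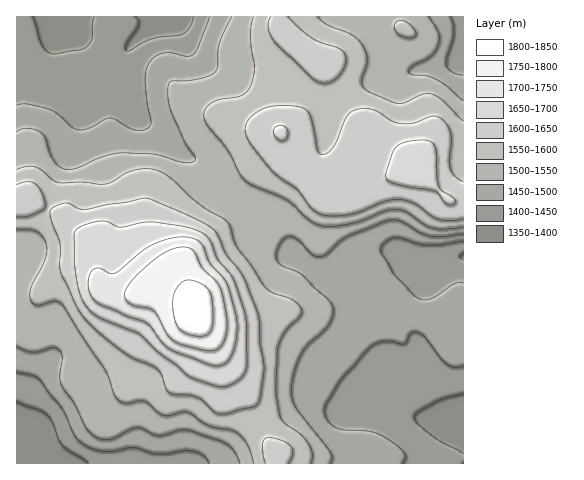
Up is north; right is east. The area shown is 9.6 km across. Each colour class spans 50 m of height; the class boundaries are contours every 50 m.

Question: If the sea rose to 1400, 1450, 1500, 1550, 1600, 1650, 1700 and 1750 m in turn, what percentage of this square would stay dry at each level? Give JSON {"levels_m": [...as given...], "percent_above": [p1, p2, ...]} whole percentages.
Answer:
{"levels_m": [1400, 1450, 1500, 1550, 1600, 1650, 1700, 1750], "percent_above": [96, 81, 63, 43, 25, 11, 6, 3]}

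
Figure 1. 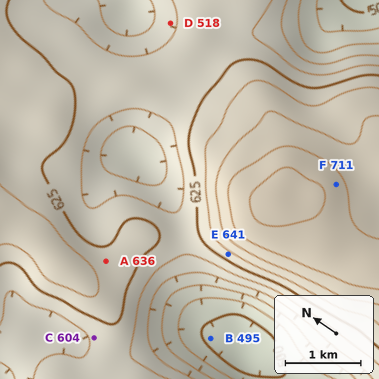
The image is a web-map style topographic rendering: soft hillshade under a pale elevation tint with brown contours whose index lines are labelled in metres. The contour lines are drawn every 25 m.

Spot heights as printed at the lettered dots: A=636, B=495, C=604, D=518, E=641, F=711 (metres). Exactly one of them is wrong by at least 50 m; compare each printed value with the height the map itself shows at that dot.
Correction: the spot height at D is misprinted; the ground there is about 593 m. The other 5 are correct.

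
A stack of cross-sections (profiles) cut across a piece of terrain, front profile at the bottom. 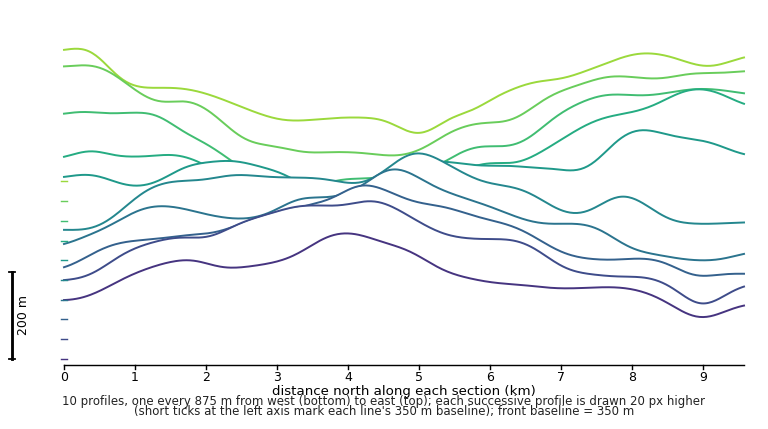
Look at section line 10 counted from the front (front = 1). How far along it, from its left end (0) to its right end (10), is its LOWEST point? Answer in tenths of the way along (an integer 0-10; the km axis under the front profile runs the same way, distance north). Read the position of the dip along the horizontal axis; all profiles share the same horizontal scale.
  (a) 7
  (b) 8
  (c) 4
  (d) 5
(d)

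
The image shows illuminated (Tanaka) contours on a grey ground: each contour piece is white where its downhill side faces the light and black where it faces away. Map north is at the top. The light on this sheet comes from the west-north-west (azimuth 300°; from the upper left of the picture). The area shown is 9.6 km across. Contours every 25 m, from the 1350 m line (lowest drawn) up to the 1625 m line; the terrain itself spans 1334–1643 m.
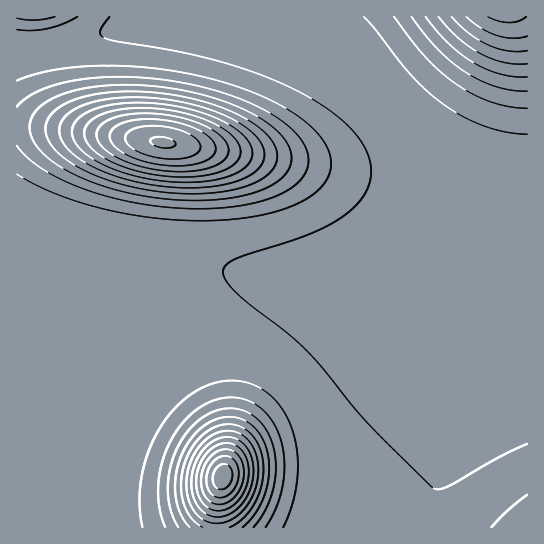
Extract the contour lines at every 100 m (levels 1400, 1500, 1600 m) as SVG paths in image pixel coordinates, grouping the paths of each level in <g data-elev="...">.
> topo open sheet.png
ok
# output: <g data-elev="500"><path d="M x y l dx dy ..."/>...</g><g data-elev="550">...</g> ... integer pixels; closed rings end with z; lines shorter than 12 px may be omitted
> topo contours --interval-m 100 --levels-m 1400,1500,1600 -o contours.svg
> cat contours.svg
<g data-elev="1400"><path d="M265 527l11-20 7-21 1-23-3-21-7-19-12-14-15-9-16-3-17 3-17 10-15 14-12 18-8 21-4 23 2 23 5 18"/><path d="M17 146l9 11 14 10 17 10 21 10 24 8 25 6 52 7 26 1 24-2 21-3 20-6 16-7 12-8 8-10 2-11-1-12-7-12-11-12-15-10-19-11-22-9-26-8-24-5-26-4-27-2-25 0-24 2-22 5-17 5-15 8-10 10"/><path d="M17 18l18 2 20-3"/><path d="M411 17l27 32 13 13 15 10 15 9 16 6 16 3 14 1"/></g><g data-elev="1500"><path d="M215 523l14-2 12-8 10-14 6-17 1-17-4-16-9-12-12-6-15 1-13 9-11 14-7 18 0 18 5 16 10 12z"/><path d="M174 182l36-1 15-3 12-5 8-6 6-6 1-8-2-8-11-14-20-12-26-9-30-6-30-1-27 3-20 7-7 5-5 5-2 10 3 9 8 9 13 10 16 8 19 6 22 5z"/><path d="M466 17l15 11 16 7 16 3 14-2"/></g><g data-elev="1600"><path d="M215 497l7 1 6-3 5-5 4-8 2-8-1-8-4-6-5-4-6 0-6 3-6 5-3 7-2 8 1 8 3 6z"/><path d="M159 158l18 1 13-2 9-6 1-6-3-6-8-5-11-4-13-3-24 0-10 3-5 4 0 7 5 7 13 6z"/></g>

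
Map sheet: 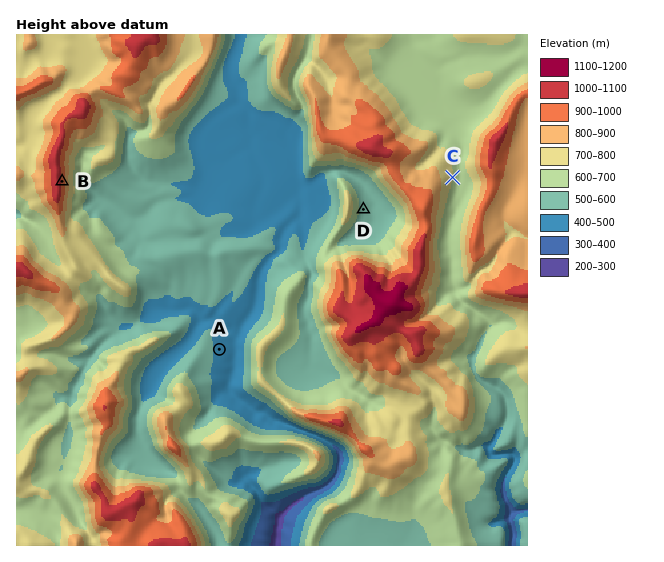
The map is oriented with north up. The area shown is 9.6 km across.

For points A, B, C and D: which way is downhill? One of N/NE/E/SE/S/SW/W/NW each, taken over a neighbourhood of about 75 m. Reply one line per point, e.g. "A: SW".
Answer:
A: E
B: E
C: E
D: E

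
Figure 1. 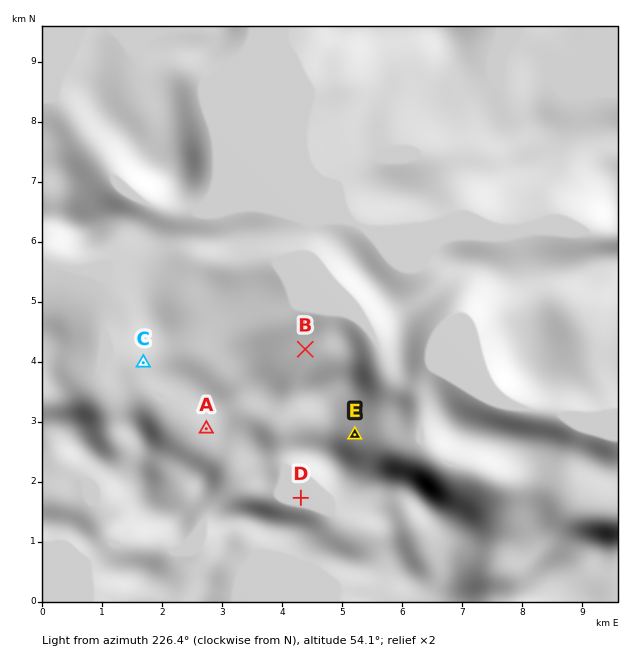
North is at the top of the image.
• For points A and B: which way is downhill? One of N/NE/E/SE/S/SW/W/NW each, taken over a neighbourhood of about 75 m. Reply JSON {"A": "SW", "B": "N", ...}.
{"A": "NW", "B": "NE"}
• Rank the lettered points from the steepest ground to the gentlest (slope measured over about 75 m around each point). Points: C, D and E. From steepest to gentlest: E C D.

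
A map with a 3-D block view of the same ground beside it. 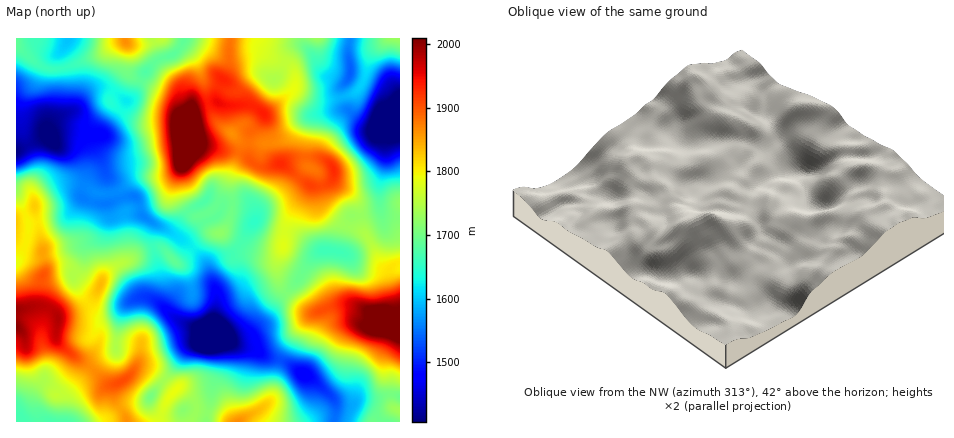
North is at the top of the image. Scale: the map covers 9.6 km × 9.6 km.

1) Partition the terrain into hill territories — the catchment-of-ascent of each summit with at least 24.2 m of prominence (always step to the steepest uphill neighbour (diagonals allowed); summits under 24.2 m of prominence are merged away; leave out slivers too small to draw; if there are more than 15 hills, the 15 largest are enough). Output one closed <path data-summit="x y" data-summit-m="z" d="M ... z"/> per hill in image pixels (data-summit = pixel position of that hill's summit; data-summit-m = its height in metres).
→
<path data-summit="186 130" data-summit-m="2126" d="M350 38l-166 0-8 15-18 7-14 14-9 20-5 6-4 1-20-13-12 1-11 9-9 12-18 8-7 10 1 9 10-4 16 0 10 3 4 4 4 22-11 24-2 8 1 4 24 6 18-7 10-1 4 4 4 16 46 27 13 13 7 12 9 28-3 40 18 3 20-7 17-16 10-16 18-18 12-20 14-12-7-1-24-17-16-3-20-8-2-11-6-6-22-1-4 3 0-4 18-52 0-6-4-6 10 5 18 1 14-2 8-3 16-18 8-5 38-6-4-6-3-14 9-16-2-20z"/><path data-summit="16 326" data-summit-m="2004" d="M76 133l-16 0-10 4-4-1-30 14 0 44 5 8 8 24-4 20-9 16 0 160 48 0 2-20 3-10 29-30 17-10 4-30 5-14 6-7 10-4 18 5-1-8 3-10 0-10-7-26 2-22-13-10-4-16-4-4-10 1-18 7-14-2-10-4 1-12 9-18 2-14-5-16-5-3z"/><path data-summit="384 322" data-summit-m="2091" d="M380 208l-8 5-20 3-8 18-4 18-16-2-6 3-9 9-12 20-18 18-10 16-17 16-14 6-17 0 17 8 18 4 12 7 22 7 10 9 12 5 26 26 14 0 8-6 16 0 8-3 16 1 0-178-16-3z"/><path data-summit="334 170" data-summit-m="1929" d="M348 110l-22 2-8 2-6 4-6 28 0 18 2 2-26 29-21 13-5 13 20 8 16 3 26 18 22 2 11-36 13-1 15-5 0-24 6-22 0-22 9-18-14-2-4 4-4 0-8-3z"/><path data-summit="122 382" data-summit-m="1907" d="M146 297l-10 1-12 10-5 14-4 30-17 10-29 30-3 10 0 20 34 0 10-4 16-13 22-4 42-54 21-9-13-10-22-9-18-17z"/><path data-summit="238 422" data-summit-m="1865" d="M218 336l-7 2 7 12 1 20-7 18-6 34 128 0 2-8-2-14-22-22-28-17-16-4-12-7-18-4z"/><path data-summit="126 42" data-summit-m="1864" d="M184 38l-116 0-8 16 4 18 0 18-1 18-4 8 15-6 16-19 8-3 10 1 16 11 6 0 5-6 9-20 14-14 18-7 5-7z"/><path data-summit="16 38" data-summit-m="1689" d="M68 38l-52 0 0 112 34-14-2-6 3-6 11-12 2-40-4-18 8-14z"/><path data-summit="280 164" data-summit-m="1929" d="M314 115l-12 6-16 18-8 3-14 2-18-1-8-3 1 14-11 26-6 26 4-3 22 1 6 6 2 10 6-14 20-11 26-29-2-2 0-18 5-24z"/><path data-summit="174 260" data-summit-m="1689" d="M156 224l-3 24 7 26-3 26 17 17 24 11 14 10 2-4 3-38-9-28-7-12-13-13z"/><path data-summit="400 38" data-summit-m="1731" d="M400 38l-50 0-2 10 2 26-8 12 0 12 4 10 8 8 18 10 4 0 4-4 14 2 6-10z"/><path data-summit="400 410" data-summit-m="1735" d="M396 395l-36 3-11 6 9 1 14 7 8 10 20 0 0-26z"/><path data-summit="16 222" data-summit-m="1827" d="M16 195l0 66 9-15 4-20z"/>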